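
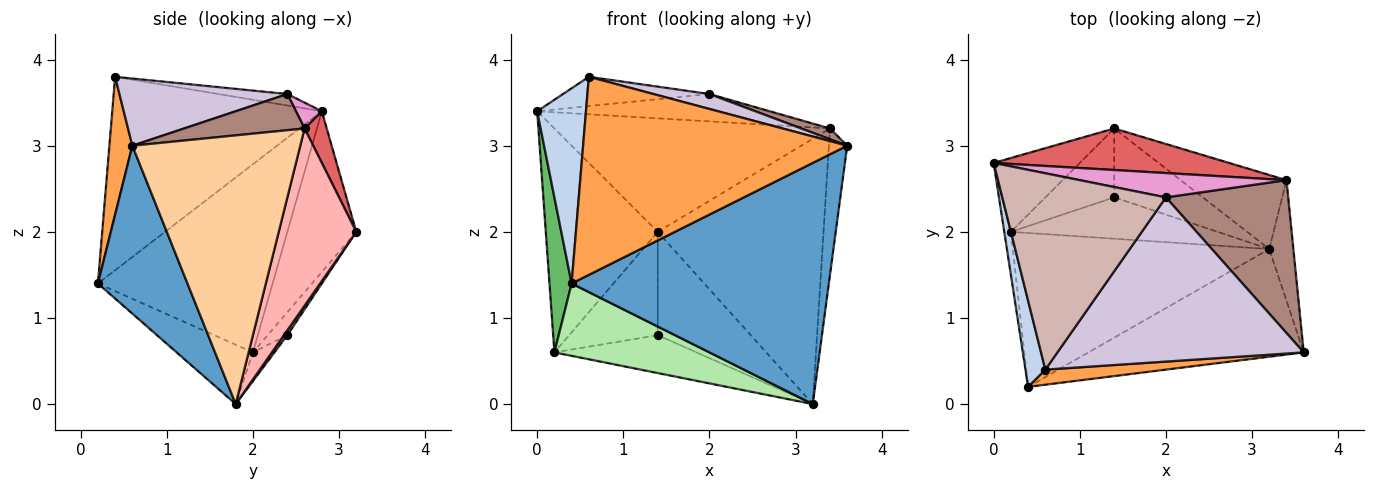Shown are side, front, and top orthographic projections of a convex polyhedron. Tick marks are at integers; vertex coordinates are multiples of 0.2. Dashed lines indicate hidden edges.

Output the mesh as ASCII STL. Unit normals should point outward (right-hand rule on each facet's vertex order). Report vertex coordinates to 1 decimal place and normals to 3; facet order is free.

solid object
 facet normal 0.303 -0.870 -0.388
  outer loop
   vertex 3.2 1.8 0.0
   vertex 3.6 0.6 3.0
   vertex 0.4 0.2 1.4
  endloop
 endfacet
 facet normal -0.969 -0.226 0.100
  outer loop
   vertex 0.6 0.4 3.8
   vertex 0.0 2.8 3.4
   vertex 0.4 0.2 1.4
  endloop
 endfacet
 facet normal 0.086 -0.993 0.076
  outer loop
   vertex 0.6 0.4 3.8
   vertex 0.4 0.2 1.4
   vertex 3.6 0.6 3.0
  endloop
 endfacet
 facet normal 0.990 0.108 -0.089
  outer loop
   vertex 3.4 2.6 3.2
   vertex 3.6 0.6 3.0
   vertex 3.2 1.8 0.0
  endloop
 endfacet
 facet normal -0.991 -0.126 -0.035
  outer loop
   vertex 0.2 2.0 0.6
   vertex 0.4 0.2 1.4
   vertex 0.0 2.8 3.4
  endloop
 endfacet
 facet normal -0.205 -0.416 -0.886
  outer loop
   vertex 0.2 2.0 0.6
   vertex 3.2 1.8 0.0
   vertex 0.4 0.2 1.4
  endloop
 endfacet
 facet normal 0.075 0.936 0.343
  outer loop
   vertex 1.4 3.2 2.0
   vertex 0.0 2.8 3.4
   vertex 3.4 2.6 3.2
  endloop
 endfacet
 facet normal 0.411 0.878 -0.245
  outer loop
   vertex 1.4 3.2 2.0
   vertex 3.4 2.6 3.2
   vertex 3.2 1.8 0.0
  endloop
 endfacet
 facet normal -0.505 0.820 -0.270
  outer loop
   vertex 1.4 3.2 2.0
   vertex 0.2 2.0 0.6
   vertex 0.0 2.8 3.4
  endloop
 endfacet
 facet normal 0.262 -0.087 0.961
  outer loop
   vertex 2.0 2.4 3.6
   vertex 0.6 0.4 3.8
   vertex 3.6 0.6 3.0
  endloop
 endfacet
 facet normal 0.283 -0.067 0.957
  outer loop
   vertex 2.0 2.4 3.6
   vertex 3.6 0.6 3.0
   vertex 3.4 2.6 3.2
  endloop
 endfacet
 facet normal -0.069 0.147 0.987
  outer loop
   vertex 2.0 2.4 3.6
   vertex 0.0 2.8 3.4
   vertex 0.6 0.4 3.8
  endloop
 endfacet
 facet normal 0.083 0.745 0.662
  outer loop
   vertex 2.0 2.4 3.6
   vertex 3.4 2.6 3.2
   vertex 0.0 2.8 3.4
  endloop
 endfacet
 facet normal -0.102 0.672 -0.733
  outer loop
   vertex 1.4 2.4 0.8
   vertex 3.2 1.8 0.0
   vertex 0.2 2.0 0.6
  endloop
 endfacet
 facet normal 0.031 0.832 -0.554
  outer loop
   vertex 1.4 2.4 0.8
   vertex 1.4 3.2 2.0
   vertex 3.2 1.8 0.0
  endloop
 endfacet
 facet normal -0.182 0.818 -0.545
  outer loop
   vertex 1.4 2.4 0.8
   vertex 0.2 2.0 0.6
   vertex 1.4 3.2 2.0
  endloop
 endfacet
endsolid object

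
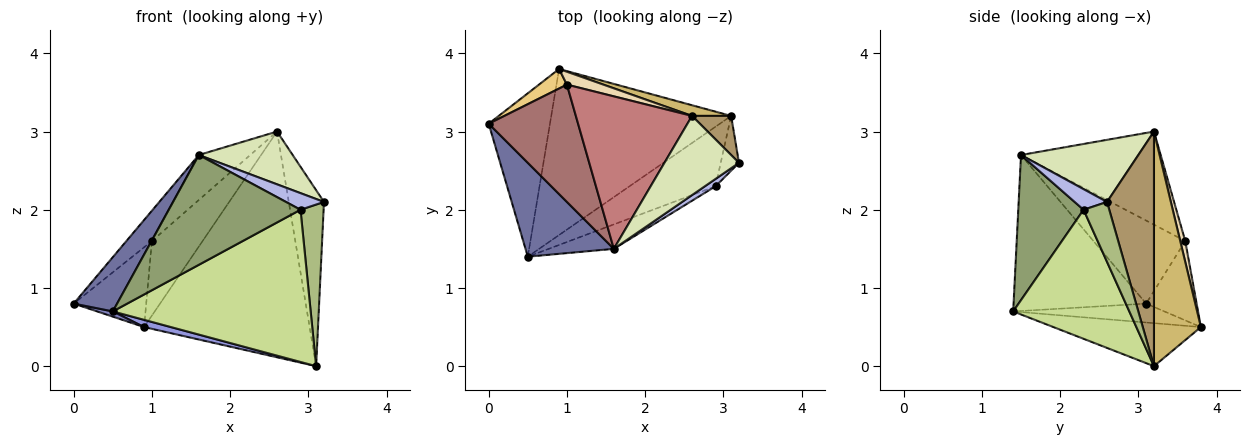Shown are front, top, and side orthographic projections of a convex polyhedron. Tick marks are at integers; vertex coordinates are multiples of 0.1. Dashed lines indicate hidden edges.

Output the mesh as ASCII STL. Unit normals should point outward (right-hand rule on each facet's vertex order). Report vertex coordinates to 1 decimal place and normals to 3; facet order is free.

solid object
 facet normal -0.837 -0.274 0.474
  outer loop
   vertex 1.6 1.5 2.7
   vertex 0.0 3.1 0.8
   vertex 0.5 1.4 0.7
  endloop
 endfacet
 facet normal -0.295 -0.030 -0.955
  outer loop
   vertex 0.9 3.8 0.5
   vertex 0.5 1.4 0.7
   vertex 0.0 3.1 0.8
  endloop
 endfacet
 facet normal -0.232 -0.042 -0.972
  outer loop
   vertex 0.9 3.8 0.5
   vertex 3.1 3.2 0.0
   vertex 0.5 1.4 0.7
  endloop
 endfacet
 facet normal 0.615 -0.721 0.318
  outer loop
   vertex 2.9 2.3 2.0
   vertex 3.2 2.6 2.1
   vertex 1.6 1.5 2.7
  endloop
 endfacet
 facet normal 0.435 -0.879 -0.196
  outer loop
   vertex 2.9 2.3 2.0
   vertex 1.6 1.5 2.7
   vertex 0.5 1.4 0.7
  endloop
 endfacet
 facet normal 0.725 -0.652 -0.221
  outer loop
   vertex 2.9 2.3 2.0
   vertex 3.1 3.2 0.0
   vertex 3.2 2.6 2.1
  endloop
 endfacet
 facet normal 0.480 -0.817 -0.320
  outer loop
   vertex 2.9 2.3 2.0
   vertex 0.5 1.4 0.7
   vertex 3.1 3.2 0.0
  endloop
 endfacet
 facet normal 0.570 -0.456 0.684
  outer loop
   vertex 2.6 3.2 3.0
   vertex 1.6 1.5 2.7
   vertex 3.2 2.6 2.1
  endloop
 endfacet
 facet normal 0.793 0.595 0.132
  outer loop
   vertex 2.6 3.2 3.0
   vertex 3.2 2.6 2.1
   vertex 3.1 3.2 0.0
  endloop
 endfacet
 facet normal 0.272 0.961 0.045
  outer loop
   vertex 2.6 3.2 3.0
   vertex 3.1 3.2 0.0
   vertex 0.9 3.8 0.5
  endloop
 endfacet
 facet normal -0.560 0.805 0.197
  outer loop
   vertex 1.0 3.6 1.6
   vertex 0.9 3.8 0.5
   vertex 0.0 3.1 0.8
  endloop
 endfacet
 facet normal 0.097 0.981 0.170
  outer loop
   vertex 1.0 3.6 1.6
   vertex 2.6 3.2 3.0
   vertex 0.9 3.8 0.5
  endloop
 endfacet
 facet normal -0.669 0.186 0.720
  outer loop
   vertex 1.0 3.6 1.6
   vertex 0.0 3.1 0.8
   vertex 1.6 1.5 2.7
  endloop
 endfacet
 facet normal -0.609 0.224 0.761
  outer loop
   vertex 1.0 3.6 1.6
   vertex 1.6 1.5 2.7
   vertex 2.6 3.2 3.0
  endloop
 endfacet
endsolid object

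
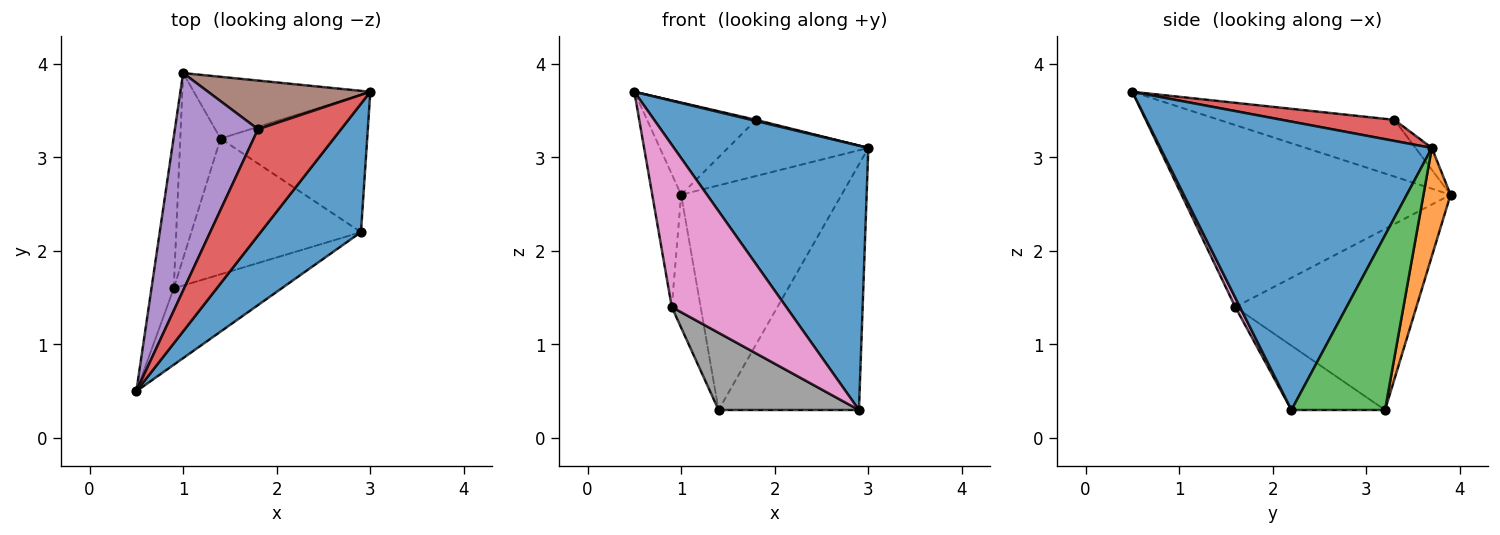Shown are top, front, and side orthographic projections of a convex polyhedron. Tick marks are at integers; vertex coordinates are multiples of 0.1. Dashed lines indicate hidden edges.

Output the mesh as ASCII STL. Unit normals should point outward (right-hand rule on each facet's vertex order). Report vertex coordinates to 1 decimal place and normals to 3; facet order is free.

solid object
 facet normal 0.782 -0.560 0.272
  outer loop
   vertex 2.9 2.2 0.3
   vertex 3.0 3.7 3.1
   vertex 0.5 0.5 3.7
  endloop
 endfacet
 facet normal 0.161 0.952 -0.262
  outer loop
   vertex 1.4 3.2 0.3
   vertex 1.0 3.9 2.6
   vertex 3.0 3.7 3.1
  endloop
 endfacet
 facet normal 0.503 0.754 -0.422
  outer loop
   vertex 1.4 3.2 0.3
   vertex 3.0 3.7 3.1
   vertex 2.9 2.2 0.3
  endloop
 endfacet
 facet normal 0.246 -0.010 0.969
  outer loop
   vertex 1.8 3.3 3.4
   vertex 0.5 0.5 3.7
   vertex 3.0 3.7 3.1
  endloop
 endfacet
 facet normal -0.532 0.330 0.780
  outer loop
   vertex 1.8 3.3 3.4
   vertex 1.0 3.9 2.6
   vertex 0.5 0.5 3.7
  endloop
 endfacet
 facet normal -0.088 0.753 0.652
  outer loop
   vertex 1.8 3.3 3.4
   vertex 3.0 3.7 3.1
   vertex 1.0 3.9 2.6
  endloop
 endfacet
 facet normal 0.037 -0.904 -0.426
  outer loop
   vertex 0.9 1.6 1.4
   vertex 2.9 2.2 0.3
   vertex 0.5 0.5 3.7
  endloop
 endfacet
 facet normal -0.313 -0.470 -0.825
  outer loop
   vertex 0.9 1.6 1.4
   vertex 1.4 3.2 0.3
   vertex 2.9 2.2 0.3
  endloop
 endfacet
 facet normal -0.987 0.106 -0.121
  outer loop
   vertex 0.9 1.6 1.4
   vertex 0.5 0.5 3.7
   vertex 1.0 3.9 2.6
  endloop
 endfacet
 facet normal -0.965 0.154 -0.215
  outer loop
   vertex 0.9 1.6 1.4
   vertex 1.0 3.9 2.6
   vertex 1.4 3.2 0.3
  endloop
 endfacet
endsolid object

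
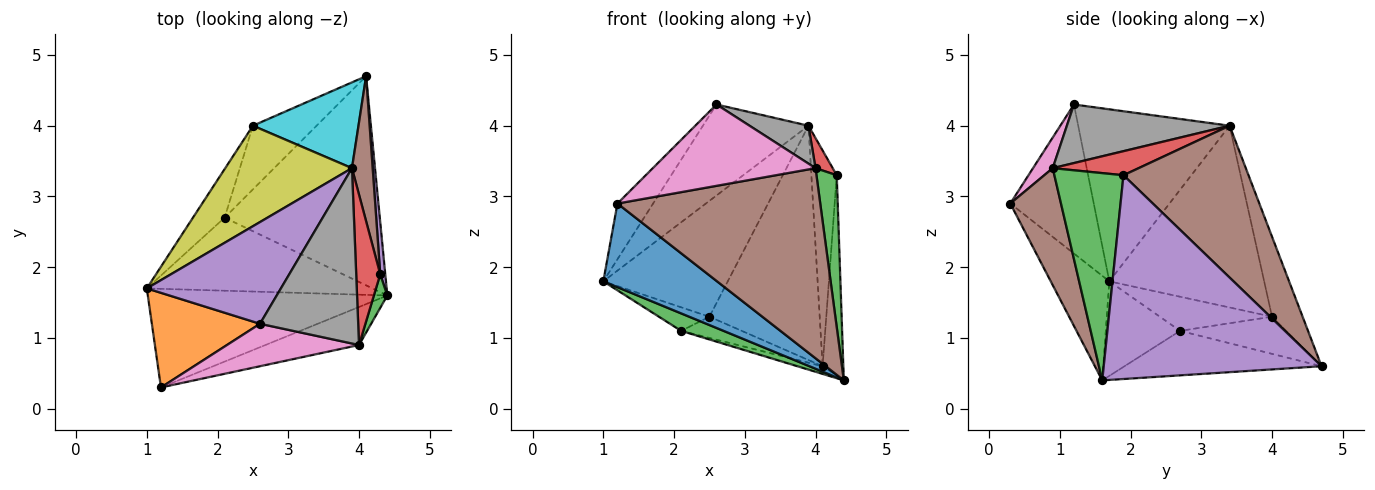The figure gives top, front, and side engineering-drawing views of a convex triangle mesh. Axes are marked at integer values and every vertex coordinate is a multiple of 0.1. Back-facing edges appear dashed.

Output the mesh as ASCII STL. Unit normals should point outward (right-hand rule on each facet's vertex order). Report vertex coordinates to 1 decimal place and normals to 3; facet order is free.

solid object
 facet normal -0.316 -0.614 -0.724
  outer loop
   vertex 1.2 0.3 2.9
   vertex 1.0 1.7 1.8
   vertex 4.4 1.6 0.4
  endloop
 endfacet
 facet normal -0.765 0.327 0.555
  outer loop
   vertex 1.2 0.3 2.9
   vertex 2.6 1.2 4.3
   vertex 1.0 1.7 1.8
  endloop
 endfacet
 facet normal -0.377 -0.216 -0.901
  outer loop
   vertex 2.1 2.7 1.1
   vertex 4.4 1.6 0.4
   vertex 1.0 1.7 1.8
  endloop
 endfacet
 facet normal -0.275 0.035 -0.961
  outer loop
   vertex 2.1 2.7 1.1
   vertex 4.1 4.7 0.6
   vertex 4.4 1.6 0.4
  endloop
 endfacet
 facet normal -0.691 0.482 0.539
  outer loop
   vertex 3.9 3.4 4.0
   vertex 1.0 1.7 1.8
   vertex 2.6 1.2 4.3
  endloop
 endfacet
 facet normal 0.238 -0.952 -0.190
  outer loop
   vertex 4.0 0.9 3.4
   vertex 1.2 0.3 2.9
   vertex 4.4 1.6 0.4
  endloop
 endfacet
 facet normal 0.107 -0.882 0.460
  outer loop
   vertex 4.0 0.9 3.4
   vertex 2.6 1.2 4.3
   vertex 1.2 0.3 2.9
  endloop
 endfacet
 facet normal 0.504 -0.183 0.844
  outer loop
   vertex 4.0 0.9 3.4
   vertex 3.9 3.4 4.0
   vertex 2.6 1.2 4.3
  endloop
 endfacet
 facet normal -0.685 0.550 0.477
  outer loop
   vertex 2.5 4.0 1.3
   vertex 1.0 1.7 1.8
   vertex 3.9 3.4 4.0
  endloop
 endfacet
 facet normal -0.252 0.909 0.333
  outer loop
   vertex 2.5 4.0 1.3
   vertex 3.9 3.4 4.0
   vertex 4.1 4.7 0.6
  endloop
 endfacet
 facet normal -0.696 0.314 -0.646
  outer loop
   vertex 2.5 4.0 1.3
   vertex 2.1 2.7 1.1
   vertex 1.0 1.7 1.8
  endloop
 endfacet
 facet normal -0.484 0.277 -0.830
  outer loop
   vertex 2.5 4.0 1.3
   vertex 4.1 4.7 0.6
   vertex 2.1 2.7 1.1
  endloop
 endfacet
 facet normal 0.958 -0.281 0.062
  outer loop
   vertex 4.3 1.9 3.3
   vertex 4.0 0.9 3.4
   vertex 4.4 1.6 0.4
  endloop
 endfacet
 facet normal 0.700 -0.140 0.700
  outer loop
   vertex 4.3 1.9 3.3
   vertex 3.9 3.4 4.0
   vertex 4.0 0.9 3.4
  endloop
 endfacet
 facet normal 0.995 0.095 0.025
  outer loop
   vertex 4.3 1.9 3.3
   vertex 4.4 1.6 0.4
   vertex 4.1 4.7 0.6
  endloop
 endfacet
 facet normal 0.971 0.197 0.133
  outer loop
   vertex 4.3 1.9 3.3
   vertex 4.1 4.7 0.6
   vertex 3.9 3.4 4.0
  endloop
 endfacet
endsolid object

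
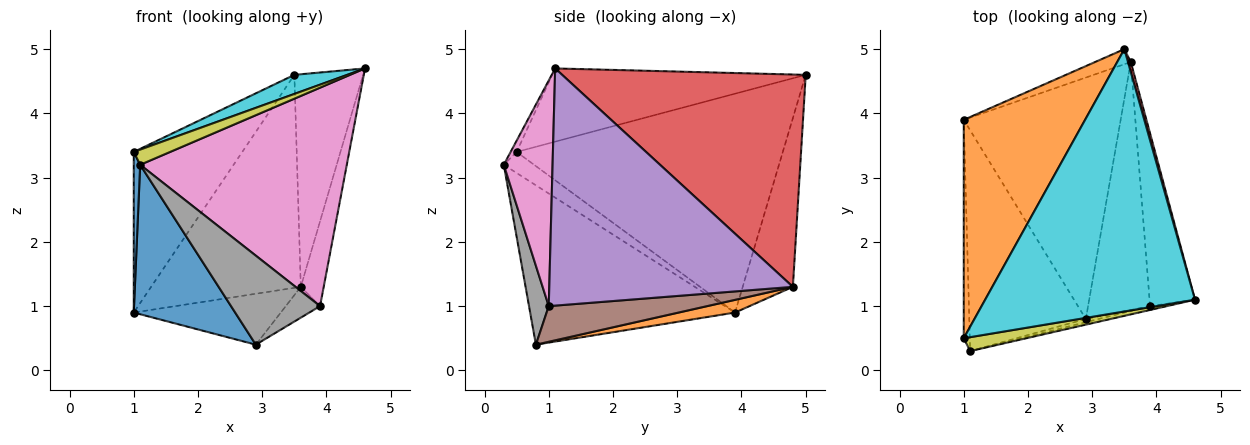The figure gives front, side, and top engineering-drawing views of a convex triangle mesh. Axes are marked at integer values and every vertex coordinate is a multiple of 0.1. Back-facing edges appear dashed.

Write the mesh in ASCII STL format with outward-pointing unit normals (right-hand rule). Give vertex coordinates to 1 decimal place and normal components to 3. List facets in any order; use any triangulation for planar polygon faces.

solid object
 facet normal -0.750 -0.371 -0.548
  outer loop
   vertex 2.9 0.8 0.4
   vertex 1.1 0.3 3.2
   vertex 1.0 3.9 0.9
  endloop
 endfacet
 facet normal 0.079 0.206 -0.975
  outer loop
   vertex 3.6 4.8 1.3
   vertex 2.9 0.8 0.4
   vertex 1.0 3.9 0.9
  endloop
 endfacet
 facet normal -0.317 0.946 -0.067
  outer loop
   vertex 3.5 5.0 4.6
   vertex 3.6 4.8 1.3
   vertex 1.0 3.9 0.9
  endloop
 endfacet
 facet normal 0.962 0.272 0.013
  outer loop
   vertex 3.5 5.0 4.6
   vertex 4.6 1.1 4.7
   vertex 3.6 4.8 1.3
  endloop
 endfacet
 facet normal 0.978 0.092 -0.188
  outer loop
   vertex 3.9 1.0 1.0
   vertex 3.6 4.8 1.3
   vertex 4.6 1.1 4.7
  endloop
 endfacet
 facet normal 0.496 0.107 -0.862
  outer loop
   vertex 3.9 1.0 1.0
   vertex 2.9 0.8 0.4
   vertex 3.6 4.8 1.3
  endloop
 endfacet
 facet normal 0.230 -0.973 -0.017
  outer loop
   vertex 3.9 1.0 1.0
   vertex 4.6 1.1 4.7
   vertex 1.1 0.3 3.2
  endloop
 endfacet
 facet normal 0.216 -0.976 -0.035
  outer loop
   vertex 3.9 1.0 1.0
   vertex 1.1 0.3 3.2
   vertex 2.9 0.8 0.4
  endloop
 endfacet
 facet normal -0.120 -0.731 0.671
  outer loop
   vertex 1.0 0.5 3.4
   vertex 1.1 0.3 3.2
   vertex 4.6 1.1 4.7
  endloop
 endfacet
 facet normal -0.329 -0.069 0.942
  outer loop
   vertex 1.0 0.5 3.4
   vertex 4.6 1.1 4.7
   vertex 3.5 5.0 4.6
  endloop
 endfacet
 facet normal -0.942 -0.199 -0.271
  outer loop
   vertex 1.0 0.5 3.4
   vertex 1.0 3.9 0.9
   vertex 1.1 0.3 3.2
  endloop
 endfacet
 facet normal -0.824 0.336 0.457
  outer loop
   vertex 1.0 0.5 3.4
   vertex 3.5 5.0 4.6
   vertex 1.0 3.9 0.9
  endloop
 endfacet
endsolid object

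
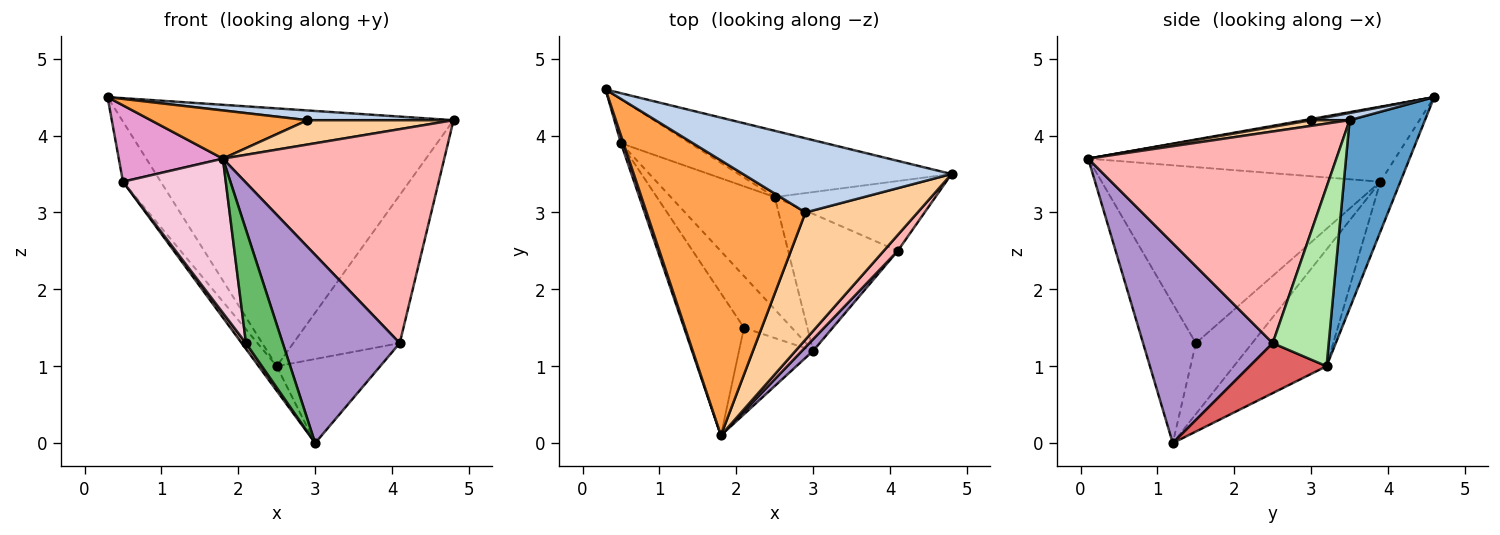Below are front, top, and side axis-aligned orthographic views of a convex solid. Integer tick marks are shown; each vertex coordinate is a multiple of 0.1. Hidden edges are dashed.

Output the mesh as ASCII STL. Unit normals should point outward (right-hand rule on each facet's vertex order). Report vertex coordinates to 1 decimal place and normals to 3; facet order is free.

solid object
 facet normal 0.215 0.946 -0.243
  outer loop
   vertex 2.5 3.2 1.0
   vertex 0.3 4.6 4.5
   vertex 4.8 3.5 4.2
  endloop
 endfacet
 facet normal 0.034 -0.130 0.991
  outer loop
   vertex 2.9 3.0 4.2
   vertex 4.8 3.5 4.2
   vertex 0.3 4.6 4.5
  endloop
 endfacet
 facet normal 0.007 -0.173 0.985
  outer loop
   vertex 2.9 3.0 4.2
   vertex 0.3 4.6 4.5
   vertex 1.8 0.1 3.7
  endloop
 endfacet
 facet normal 0.049 -0.188 0.981
  outer loop
   vertex 2.9 3.0 4.2
   vertex 1.8 0.1 3.7
   vertex 4.8 3.5 4.2
  endloop
 endfacet
 facet normal -0.752 -0.524 -0.400
  outer loop
   vertex 2.1 1.5 1.3
   vertex 3.0 1.2 0.0
   vertex 1.8 0.1 3.7
  endloop
 endfacet
 facet normal 0.430 0.817 -0.385
  outer loop
   vertex 4.1 2.5 1.3
   vertex 2.5 3.2 1.0
   vertex 4.8 3.5 4.2
  endloop
 endfacet
 facet normal 0.362 0.488 -0.794
  outer loop
   vertex 4.1 2.5 1.3
   vertex 3.0 1.2 0.0
   vertex 2.5 3.2 1.0
  endloop
 endfacet
 facet normal 0.745 -0.665 0.049
  outer loop
   vertex 4.1 2.5 1.3
   vertex 4.8 3.5 4.2
   vertex 1.8 0.1 3.7
  endloop
 endfacet
 facet normal 0.742 -0.669 0.042
  outer loop
   vertex 4.1 2.5 1.3
   vertex 1.8 0.1 3.7
   vertex 3.0 1.2 0.0
  endloop
 endfacet
 facet normal -0.739 0.144 -0.658
  outer loop
   vertex 0.5 3.9 3.4
   vertex 2.5 3.2 1.0
   vertex 3.0 1.2 0.0
  endloop
 endfacet
 facet normal -0.827 -0.063 -0.558
  outer loop
   vertex 0.5 3.9 3.4
   vertex 3.0 1.2 0.0
   vertex 2.1 1.5 1.3
  endloop
 endfacet
 facet normal -0.393 0.742 -0.544
  outer loop
   vertex 0.5 3.9 3.4
   vertex 0.3 4.6 4.5
   vertex 2.5 3.2 1.0
  endloop
 endfacet
 facet normal -0.946 -0.321 0.032
  outer loop
   vertex 0.5 3.9 3.4
   vertex 1.8 0.1 3.7
   vertex 0.3 4.6 4.5
  endloop
 endfacet
 facet normal -0.894 -0.330 -0.304
  outer loop
   vertex 0.5 3.9 3.4
   vertex 2.1 1.5 1.3
   vertex 1.8 0.1 3.7
  endloop
 endfacet
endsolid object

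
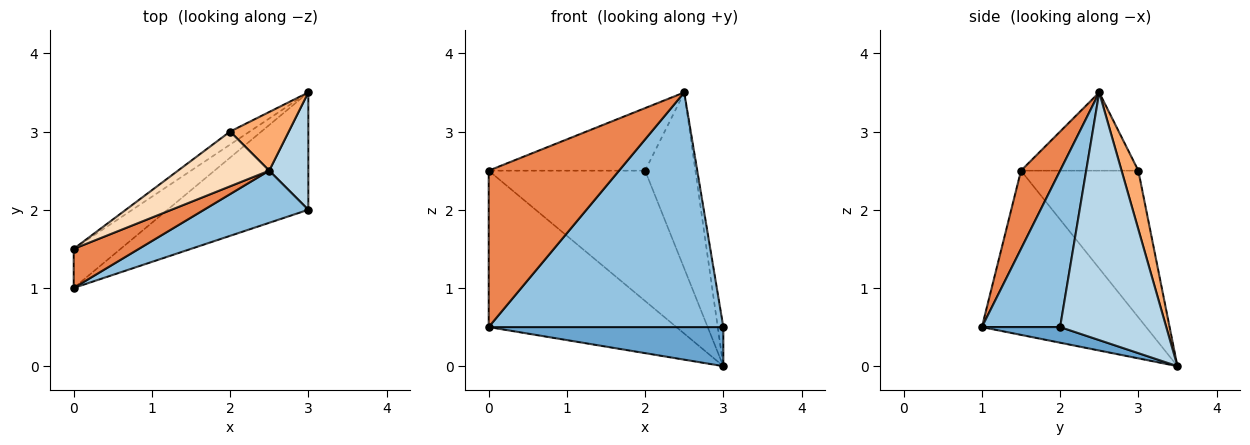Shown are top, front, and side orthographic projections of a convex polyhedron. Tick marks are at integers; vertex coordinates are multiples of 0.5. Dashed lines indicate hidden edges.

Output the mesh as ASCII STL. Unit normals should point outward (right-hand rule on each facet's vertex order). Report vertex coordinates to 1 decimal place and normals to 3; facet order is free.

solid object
 facet normal 0.105 -0.314 -0.943
  outer loop
   vertex 3.0 2.0 0.5
   vertex 0.0 1.0 0.5
   vertex 3.0 3.5 0.0
  endloop
 endfacet
 facet normal 0.309 -0.928 0.206
  outer loop
   vertex 3.0 2.0 0.5
   vertex 2.5 2.5 3.5
   vertex 0.0 1.0 0.5
  endloop
 endfacet
 facet normal 0.986 0.052 0.156
  outer loop
   vertex 3.0 2.0 0.5
   vertex 3.0 3.5 0.0
   vertex 2.5 2.5 3.5
  endloop
 endfacet
 facet normal -0.647 0.740 -0.185
  outer loop
   vertex 0.0 1.5 2.5
   vertex 3.0 3.5 0.0
   vertex 0.0 1.0 0.5
  endloop
 endfacet
 facet normal 0.279 -0.931 0.233
  outer loop
   vertex 0.0 1.5 2.5
   vertex 0.0 1.0 0.5
   vertex 2.5 2.5 3.5
  endloop
 endfacet
 facet normal 0.302 0.905 0.302
  outer loop
   vertex 2.0 3.0 2.5
   vertex 2.5 2.5 3.5
   vertex 3.0 3.5 0.0
  endloop
 endfacet
 facet normal -0.598 0.797 -0.080
  outer loop
   vertex 2.0 3.0 2.5
   vertex 3.0 3.5 0.0
   vertex 0.0 1.5 2.5
  endloop
 endfacet
 facet normal -0.492 0.655 0.573
  outer loop
   vertex 2.0 3.0 2.5
   vertex 0.0 1.5 2.5
   vertex 2.5 2.5 3.5
  endloop
 endfacet
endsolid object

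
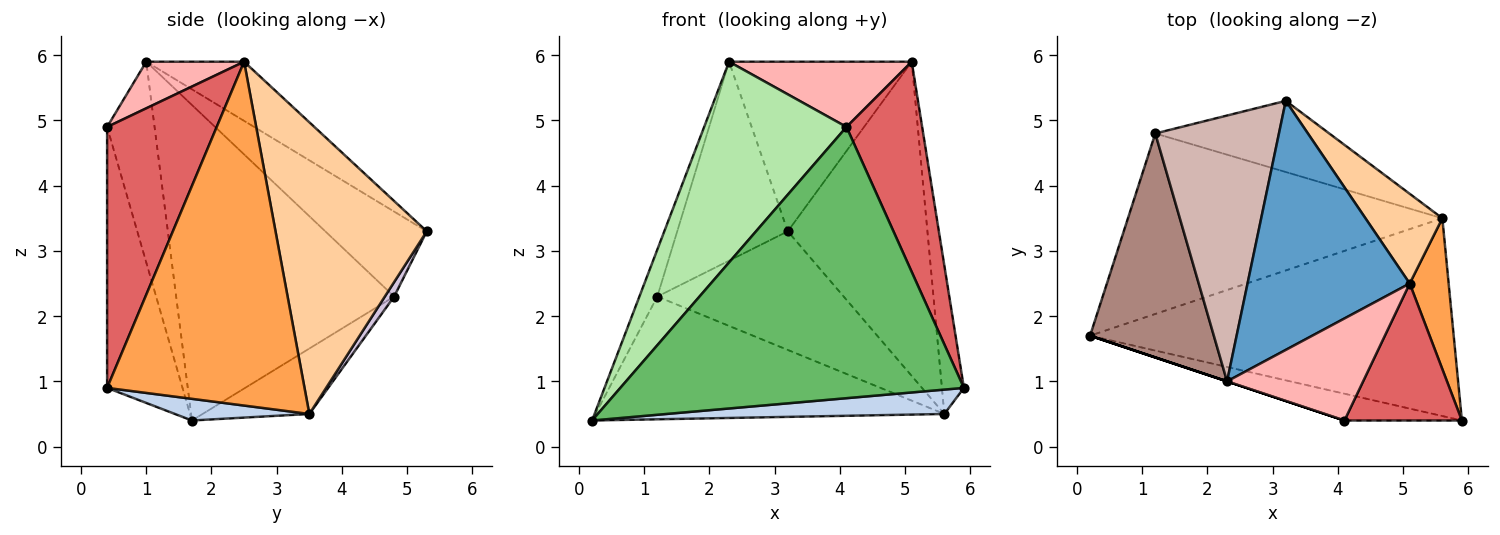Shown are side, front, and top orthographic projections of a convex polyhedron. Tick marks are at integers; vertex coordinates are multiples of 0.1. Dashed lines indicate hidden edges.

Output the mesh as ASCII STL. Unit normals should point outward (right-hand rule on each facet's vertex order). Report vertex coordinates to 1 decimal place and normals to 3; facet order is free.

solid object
 facet normal -0.289 0.539 0.791
  outer loop
   vertex 5.1 2.5 5.9
   vertex 3.2 5.3 3.3
   vertex 2.3 1.0 5.9
  endloop
 endfacet
 facet normal 0.059 -0.122 -0.991
  outer loop
   vertex 5.6 3.5 0.5
   vertex 5.9 0.4 0.9
   vertex 0.2 1.7 0.4
  endloop
 endfacet
 facet normal 0.988 0.110 0.112
  outer loop
   vertex 5.6 3.5 0.5
   vertex 5.1 2.5 5.9
   vertex 5.9 0.4 0.9
  endloop
 endfacet
 facet normal 0.721 0.666 0.190
  outer loop
   vertex 5.6 3.5 0.5
   vertex 3.2 5.3 3.3
   vertex 5.1 2.5 5.9
  endloop
 endfacet
 facet normal -0.213 -0.972 -0.096
  outer loop
   vertex 4.1 0.4 4.9
   vertex 0.2 1.7 0.4
   vertex 5.9 0.4 0.9
  endloop
 endfacet
 facet normal -0.316 -0.949 0.000
  outer loop
   vertex 4.1 0.4 4.9
   vertex 2.3 1.0 5.9
   vertex 0.2 1.7 0.4
  endloop
 endfacet
 facet normal 0.772 -0.533 0.347
  outer loop
   vertex 4.1 0.4 4.9
   vertex 5.9 0.4 0.9
   vertex 5.1 2.5 5.9
  endloop
 endfacet
 facet normal 0.277 -0.518 0.810
  outer loop
   vertex 4.1 0.4 4.9
   vertex 5.1 2.5 5.9
   vertex 2.3 1.0 5.9
  endloop
 endfacet
 facet normal -0.170 0.554 -0.815
  outer loop
   vertex 1.2 4.8 2.3
   vertex 5.6 3.5 0.5
   vertex 0.2 1.7 0.4
  endloop
 endfacet
 facet normal 0.043 0.857 -0.514
  outer loop
   vertex 1.2 4.8 2.3
   vertex 3.2 5.3 3.3
   vertex 5.6 3.5 0.5
  endloop
 endfacet
 facet normal -0.928 0.076 0.364
  outer loop
   vertex 1.2 4.8 2.3
   vertex 0.2 1.7 0.4
   vertex 2.3 1.0 5.9
  endloop
 endfacet
 facet normal -0.482 0.525 0.701
  outer loop
   vertex 1.2 4.8 2.3
   vertex 2.3 1.0 5.9
   vertex 3.2 5.3 3.3
  endloop
 endfacet
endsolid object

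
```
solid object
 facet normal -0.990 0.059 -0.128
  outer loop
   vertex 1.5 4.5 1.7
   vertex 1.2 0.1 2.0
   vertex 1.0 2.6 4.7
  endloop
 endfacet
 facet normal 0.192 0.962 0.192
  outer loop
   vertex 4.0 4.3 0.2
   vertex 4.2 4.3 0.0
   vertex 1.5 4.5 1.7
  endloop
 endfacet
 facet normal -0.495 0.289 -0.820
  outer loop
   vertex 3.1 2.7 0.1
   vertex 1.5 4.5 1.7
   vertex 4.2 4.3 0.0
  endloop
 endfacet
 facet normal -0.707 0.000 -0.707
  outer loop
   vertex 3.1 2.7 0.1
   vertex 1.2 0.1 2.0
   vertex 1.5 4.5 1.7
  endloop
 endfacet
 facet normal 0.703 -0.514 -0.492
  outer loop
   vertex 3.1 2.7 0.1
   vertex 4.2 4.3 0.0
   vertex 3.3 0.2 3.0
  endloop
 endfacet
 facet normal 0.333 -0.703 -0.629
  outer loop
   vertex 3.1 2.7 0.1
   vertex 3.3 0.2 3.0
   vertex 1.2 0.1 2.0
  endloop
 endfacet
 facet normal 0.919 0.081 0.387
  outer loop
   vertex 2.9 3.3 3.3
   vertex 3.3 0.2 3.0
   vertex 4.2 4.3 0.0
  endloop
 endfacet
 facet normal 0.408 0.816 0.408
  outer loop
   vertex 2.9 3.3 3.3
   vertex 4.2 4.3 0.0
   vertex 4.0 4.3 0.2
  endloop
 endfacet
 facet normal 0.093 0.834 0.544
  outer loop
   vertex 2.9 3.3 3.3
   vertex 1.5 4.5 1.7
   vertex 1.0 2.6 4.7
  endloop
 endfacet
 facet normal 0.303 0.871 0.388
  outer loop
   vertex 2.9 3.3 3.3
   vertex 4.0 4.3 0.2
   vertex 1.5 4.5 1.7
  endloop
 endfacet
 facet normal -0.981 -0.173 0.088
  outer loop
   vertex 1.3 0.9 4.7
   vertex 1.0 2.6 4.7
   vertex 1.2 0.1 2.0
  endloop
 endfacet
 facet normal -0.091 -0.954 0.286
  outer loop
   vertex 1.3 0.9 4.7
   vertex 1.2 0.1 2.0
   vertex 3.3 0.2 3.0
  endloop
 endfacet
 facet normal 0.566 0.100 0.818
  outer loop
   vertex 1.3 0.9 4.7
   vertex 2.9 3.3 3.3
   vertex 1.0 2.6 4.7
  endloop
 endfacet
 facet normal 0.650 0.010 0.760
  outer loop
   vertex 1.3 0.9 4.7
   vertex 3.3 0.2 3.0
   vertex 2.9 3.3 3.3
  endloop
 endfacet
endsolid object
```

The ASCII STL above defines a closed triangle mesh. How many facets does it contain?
14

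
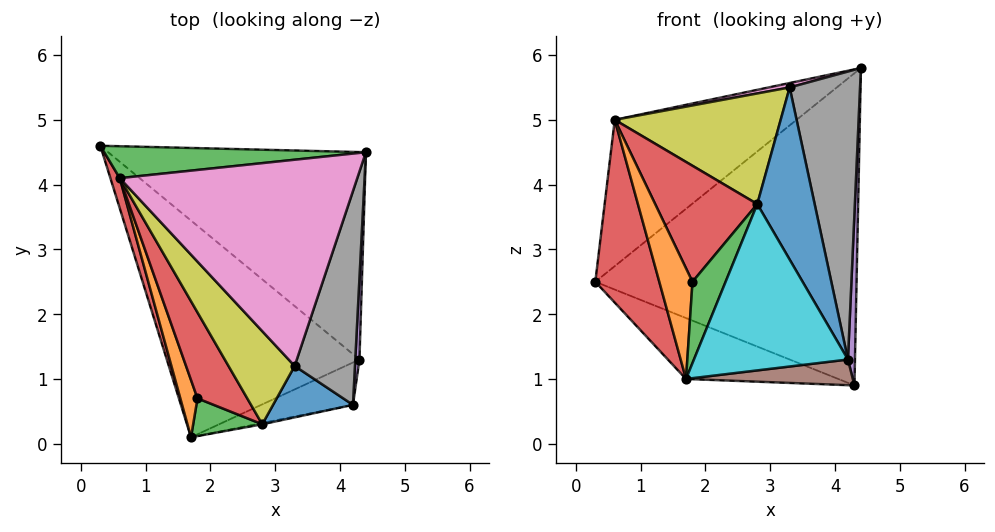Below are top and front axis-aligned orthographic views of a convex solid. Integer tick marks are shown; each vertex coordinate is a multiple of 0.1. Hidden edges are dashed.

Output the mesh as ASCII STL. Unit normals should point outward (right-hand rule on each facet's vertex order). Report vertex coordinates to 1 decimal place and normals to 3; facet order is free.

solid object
 facet normal 0.422 0.755 -0.502
  outer loop
   vertex 4.3 1.3 0.9
   vertex 0.3 4.6 2.5
   vertex 4.4 4.5 5.8
  endloop
 endfacet
 facet normal -0.160 0.267 -0.950
  outer loop
   vertex 4.3 1.3 0.9
   vertex 1.7 0.1 1.0
   vertex 0.3 4.6 2.5
  endloop
 endfacet
 facet normal -0.146 0.967 0.211
  outer loop
   vertex 0.6 4.1 5.0
   vertex 4.4 4.5 5.8
   vertex 0.3 4.6 2.5
  endloop
 endfacet
 facet normal -0.949 -0.312 0.051
  outer loop
   vertex 0.6 4.1 5.0
   vertex 0.3 4.6 2.5
   vertex 1.7 0.1 1.0
  endloop
 endfacet
 facet normal 0.992 -0.112 0.053
  outer loop
   vertex 4.2 0.6 1.3
   vertex 4.3 1.3 0.9
   vertex 4.4 4.5 5.8
  endloop
 endfacet
 facet normal 0.202 -0.508 -0.838
  outer loop
   vertex 4.2 0.6 1.3
   vertex 1.7 0.1 1.0
   vertex 4.3 1.3 0.9
  endloop
 endfacet
 facet normal -0.204 -0.021 0.979
  outer loop
   vertex 3.3 1.2 5.5
   vertex 4.4 4.5 5.8
   vertex 0.6 4.1 5.0
  endloop
 endfacet
 facet normal 0.914 -0.327 0.242
  outer loop
   vertex 3.3 1.2 5.5
   vertex 4.2 0.6 1.3
   vertex 4.4 4.5 5.8
  endloop
 endfacet
 facet normal -0.685 -0.557 0.469
  outer loop
   vertex 2.8 0.3 3.7
   vertex 3.3 1.2 5.5
   vertex 0.6 4.1 5.0
  endloop
 endfacet
 facet normal 0.197 -0.980 -0.008
  outer loop
   vertex 2.8 0.3 3.7
   vertex 1.7 0.1 1.0
   vertex 4.2 0.6 1.3
  endloop
 endfacet
 facet normal 0.571 -0.787 0.235
  outer loop
   vertex 2.8 0.3 3.7
   vertex 4.2 0.6 1.3
   vertex 3.3 1.2 5.5
  endloop
 endfacet
 facet normal -0.842 -0.479 0.248
  outer loop
   vertex 1.8 0.7 2.5
   vertex 0.6 4.1 5.0
   vertex 1.7 0.1 1.0
  endloop
 endfacet
 facet normal -0.655 -0.685 0.318
  outer loop
   vertex 1.8 0.7 2.5
   vertex 1.7 0.1 1.0
   vertex 2.8 0.3 3.7
  endloop
 endfacet
 facet normal -0.719 -0.558 0.414
  outer loop
   vertex 1.8 0.7 2.5
   vertex 2.8 0.3 3.7
   vertex 0.6 4.1 5.0
  endloop
 endfacet
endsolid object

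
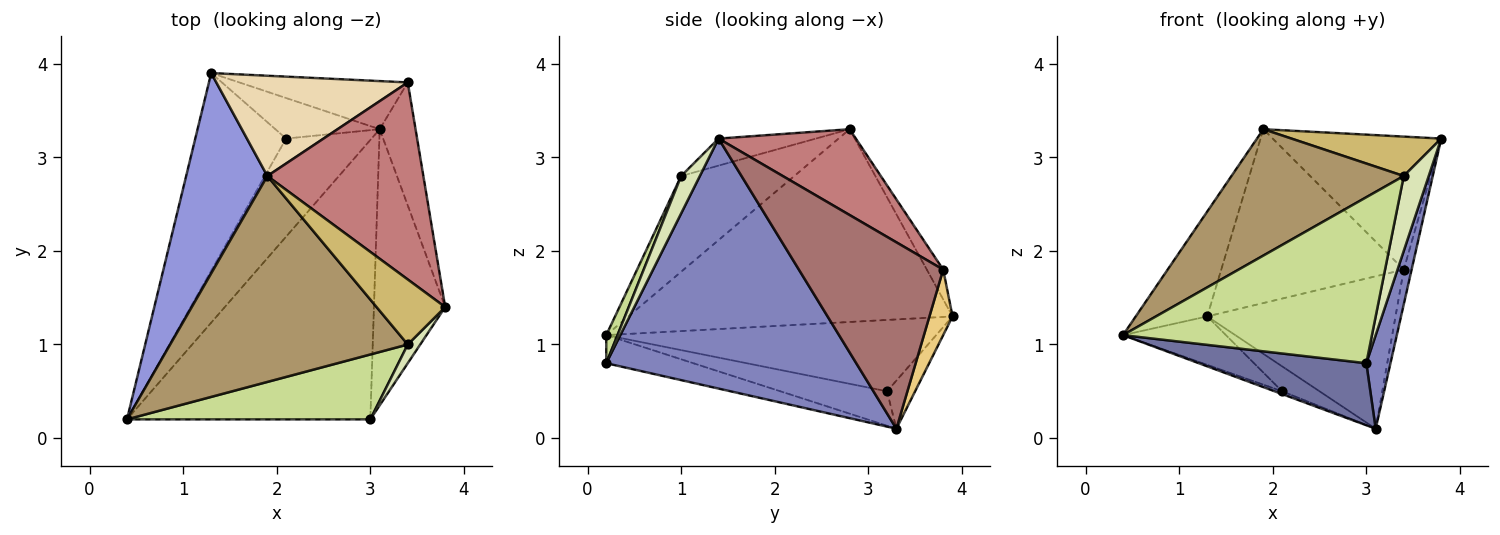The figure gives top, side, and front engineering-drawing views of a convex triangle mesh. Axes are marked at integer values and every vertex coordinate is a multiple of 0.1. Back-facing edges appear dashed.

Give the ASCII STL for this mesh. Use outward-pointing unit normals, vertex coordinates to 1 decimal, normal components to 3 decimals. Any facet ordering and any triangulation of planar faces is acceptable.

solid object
 facet normal -0.112 -0.215 -0.970
  outer loop
   vertex 3.0 0.2 0.8
   vertex 0.4 0.2 1.1
   vertex 3.1 3.3 0.1
  endloop
 endfacet
 facet normal 0.958 -0.093 -0.273
  outer loop
   vertex 3.0 0.2 0.8
   vertex 3.1 3.3 0.1
   vertex 3.8 1.4 3.2
  endloop
 endfacet
 facet normal -0.903 0.199 0.380
  outer loop
   vertex 1.9 2.8 3.3
   vertex 1.3 3.9 1.3
   vertex 0.4 0.2 1.1
  endloop
 endfacet
 facet normal -0.607 0.189 -0.772
  outer loop
   vertex 2.1 3.2 0.5
   vertex 0.4 0.2 1.1
   vertex 1.3 3.9 1.3
  endloop
 endfacet
 facet normal -0.374 0.026 -0.927
  outer loop
   vertex 2.1 3.2 0.5
   vertex 3.1 3.3 0.1
   vertex 0.4 0.2 1.1
  endloop
 endfacet
 facet normal -0.366 0.488 -0.793
  outer loop
   vertex 2.1 3.2 0.5
   vertex 1.3 3.9 1.3
   vertex 3.1 3.3 0.1
  endloop
 endfacet
 facet normal 0.042 -0.931 0.364
  outer loop
   vertex 3.4 1.0 2.8
   vertex 0.4 0.2 1.1
   vertex 3.0 0.2 0.8
  endloop
 endfacet
 facet normal 0.588 -0.784 0.196
  outer loop
   vertex 3.4 1.0 2.8
   vertex 3.0 0.2 0.8
   vertex 3.8 1.4 3.2
  endloop
 endfacet
 facet normal -0.325 -0.495 0.806
  outer loop
   vertex 3.4 1.0 2.8
   vertex 1.9 2.8 3.3
   vertex 0.4 0.2 1.1
  endloop
 endfacet
 facet normal -0.319 -0.491 0.810
  outer loop
   vertex 3.4 1.0 2.8
   vertex 3.8 1.4 3.2
   vertex 1.9 2.8 3.3
  endloop
 endfacet
 facet normal 0.116 0.947 -0.299
  outer loop
   vertex 3.4 3.8 1.8
   vertex 3.1 3.3 0.1
   vertex 1.3 3.9 1.3
  endloop
 endfacet
 facet normal -0.078 0.864 0.498
  outer loop
   vertex 3.4 3.8 1.8
   vertex 1.3 3.9 1.3
   vertex 1.9 2.8 3.3
  endloop
 endfacet
 facet normal 0.981 0.053 -0.189
  outer loop
   vertex 3.4 3.8 1.8
   vertex 3.8 1.4 3.2
   vertex 3.1 3.3 0.1
  endloop
 endfacet
 facet normal 0.415 0.509 0.754
  outer loop
   vertex 3.4 3.8 1.8
   vertex 1.9 2.8 3.3
   vertex 3.8 1.4 3.2
  endloop
 endfacet
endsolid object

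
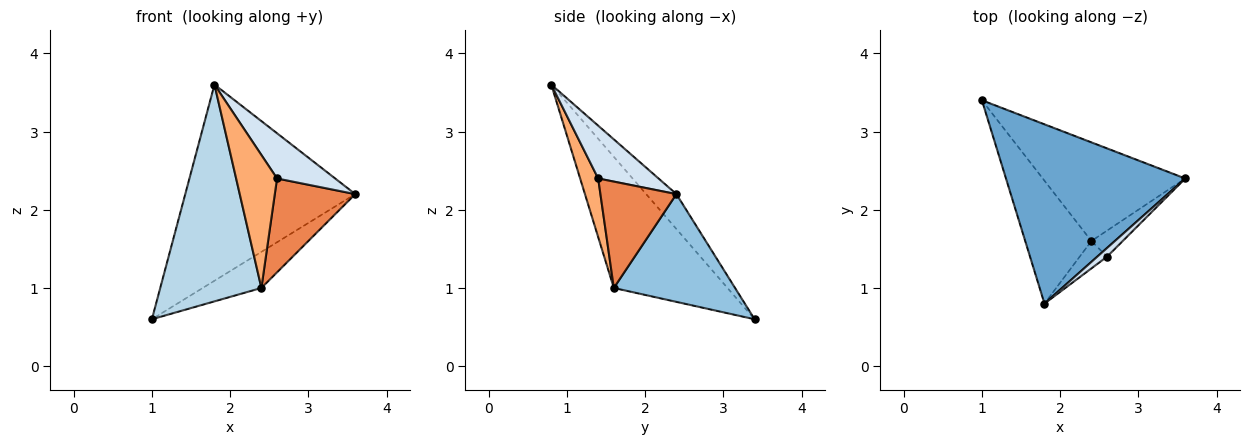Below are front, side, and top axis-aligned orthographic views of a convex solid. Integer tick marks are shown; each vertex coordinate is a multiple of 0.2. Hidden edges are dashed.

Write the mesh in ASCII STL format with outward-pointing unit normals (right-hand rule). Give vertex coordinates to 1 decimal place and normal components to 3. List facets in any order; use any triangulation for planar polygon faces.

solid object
 facet normal -0.130 0.732 0.669
  outer loop
   vertex 1.8 0.8 3.6
   vertex 3.6 2.4 2.2
   vertex 1.0 3.4 0.6
  endloop
 endfacet
 facet normal 0.579 0.280 -0.766
  outer loop
   vertex 2.4 1.6 1.0
   vertex 1.0 3.4 0.6
   vertex 3.6 2.4 2.2
  endloop
 endfacet
 facet normal -0.699 -0.622 -0.353
  outer loop
   vertex 2.4 1.6 1.0
   vertex 1.8 0.8 3.6
   vertex 1.0 3.4 0.6
  endloop
 endfacet
 facet normal 0.714 -0.688 0.132
  outer loop
   vertex 2.6 1.4 2.4
   vertex 3.6 2.4 2.2
   vertex 1.8 0.8 3.6
  endloop
 endfacet
 facet normal 0.673 -0.713 -0.198
  outer loop
   vertex 2.6 1.4 2.4
   vertex 2.4 1.6 1.0
   vertex 3.6 2.4 2.2
  endloop
 endfacet
 facet normal 0.397 -0.899 -0.185
  outer loop
   vertex 2.6 1.4 2.4
   vertex 1.8 0.8 3.6
   vertex 2.4 1.6 1.0
  endloop
 endfacet
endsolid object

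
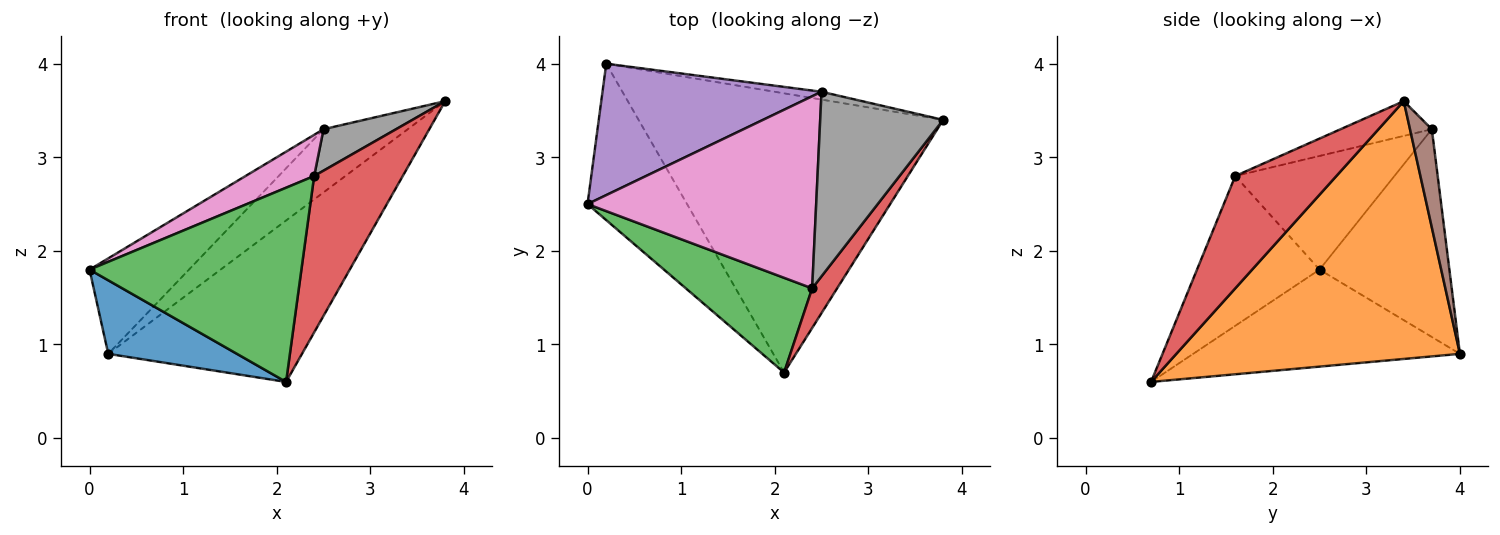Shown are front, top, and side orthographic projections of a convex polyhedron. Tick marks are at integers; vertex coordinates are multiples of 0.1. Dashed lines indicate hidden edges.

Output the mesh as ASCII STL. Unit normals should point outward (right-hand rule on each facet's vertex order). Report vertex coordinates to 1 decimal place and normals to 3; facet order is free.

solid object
 facet normal -0.661 -0.319 -0.679
  outer loop
   vertex 0.2 4.0 0.9
   vertex 2.1 0.7 0.6
   vertex 0.0 2.5 1.8
  endloop
 endfacet
 facet normal 0.591 0.404 -0.698
  outer loop
   vertex 0.2 4.0 0.9
   vertex 3.8 3.4 3.6
   vertex 2.1 0.7 0.6
  endloop
 endfacet
 facet normal -0.461 -0.797 0.389
  outer loop
   vertex 2.4 1.6 2.8
   vertex 0.0 2.5 1.8
   vertex 2.1 0.7 0.6
  endloop
 endfacet
 facet normal 0.742 -0.650 0.165
  outer loop
   vertex 2.4 1.6 2.8
   vertex 2.1 0.7 0.6
   vertex 3.8 3.4 3.6
  endloop
 endfacet
 facet normal -0.609 0.466 0.642
  outer loop
   vertex 2.5 3.7 3.3
   vertex 0.2 4.0 0.9
   vertex 0.0 2.5 1.8
  endloop
 endfacet
 facet normal 0.249 0.961 -0.119
  outer loop
   vertex 2.5 3.7 3.3
   vertex 3.8 3.4 3.6
   vertex 0.2 4.0 0.9
  endloop
 endfacet
 facet normal -0.437 -0.189 0.879
  outer loop
   vertex 2.5 3.7 3.3
   vertex 0.0 2.5 1.8
   vertex 2.4 1.6 2.8
  endloop
 endfacet
 facet normal -0.266 -0.211 0.941
  outer loop
   vertex 2.5 3.7 3.3
   vertex 2.4 1.6 2.8
   vertex 3.8 3.4 3.6
  endloop
 endfacet
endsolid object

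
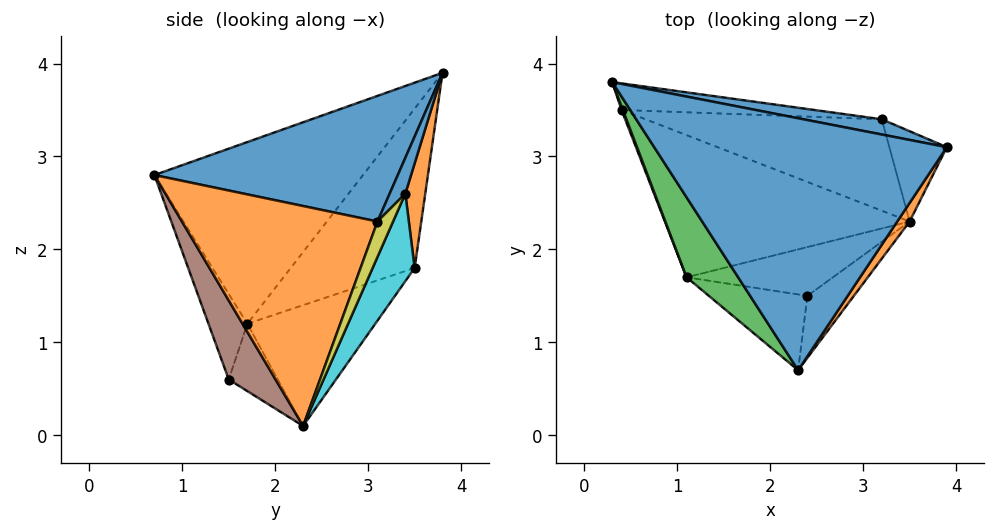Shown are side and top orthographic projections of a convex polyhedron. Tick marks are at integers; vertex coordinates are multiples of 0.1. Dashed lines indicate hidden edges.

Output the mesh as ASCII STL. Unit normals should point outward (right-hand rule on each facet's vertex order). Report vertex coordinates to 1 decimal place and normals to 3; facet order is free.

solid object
 facet normal 0.393 -0.071 0.917
  outer loop
   vertex 2.3 0.7 2.8
   vertex 3.9 3.1 2.3
   vertex 0.3 3.8 3.9
  endloop
 endfacet
 facet normal 0.836 -0.547 0.047
  outer loop
   vertex 3.5 2.3 0.1
   vertex 3.9 3.1 2.3
   vertex 2.3 0.7 2.8
  endloop
 endfacet
 facet normal -0.782 -0.583 0.222
  outer loop
   vertex 1.1 1.7 1.2
   vertex 2.3 0.7 2.8
   vertex 0.3 3.8 3.9
  endloop
 endfacet
 facet normal -0.931 -0.365 0.008
  outer loop
   vertex 0.4 3.5 1.8
   vertex 1.1 1.7 1.2
   vertex 0.3 3.8 3.9
  endloop
 endfacet
 facet normal -0.439 0.126 -0.890
  outer loop
   vertex 0.4 3.5 1.8
   vertex 3.5 2.3 0.1
   vertex 1.1 1.7 1.2
  endloop
 endfacet
 facet normal 0.478 -0.832 -0.281
  outer loop
   vertex 2.4 1.5 0.6
   vertex 3.5 2.3 0.1
   vertex 2.3 0.7 2.8
  endloop
 endfacet
 facet normal -0.294 -0.894 -0.338
  outer loop
   vertex 2.4 1.5 0.6
   vertex 2.3 0.7 2.8
   vertex 1.1 1.7 1.2
  endloop
 endfacet
 facet normal -0.418 0.007 -0.908
  outer loop
   vertex 2.4 1.5 0.6
   vertex 1.1 1.7 1.2
   vertex 3.5 2.3 0.1
  endloop
 endfacet
 facet normal 0.228 0.901 -0.369
  outer loop
   vertex 3.2 3.4 2.6
   vertex 3.9 3.1 2.3
   vertex 3.5 2.3 0.1
  endloop
 endfacet
 facet normal 0.142 0.912 -0.384
  outer loop
   vertex 3.2 3.4 2.6
   vertex 3.5 2.3 0.1
   vertex 0.4 3.5 1.8
  endloop
 endfacet
 facet normal 0.415 0.062 0.908
  outer loop
   vertex 3.2 3.4 2.6
   vertex 0.3 3.8 3.9
   vertex 3.9 3.1 2.3
  endloop
 endfacet
 facet normal 0.075 0.988 -0.138
  outer loop
   vertex 3.2 3.4 2.6
   vertex 0.4 3.5 1.8
   vertex 0.3 3.8 3.9
  endloop
 endfacet
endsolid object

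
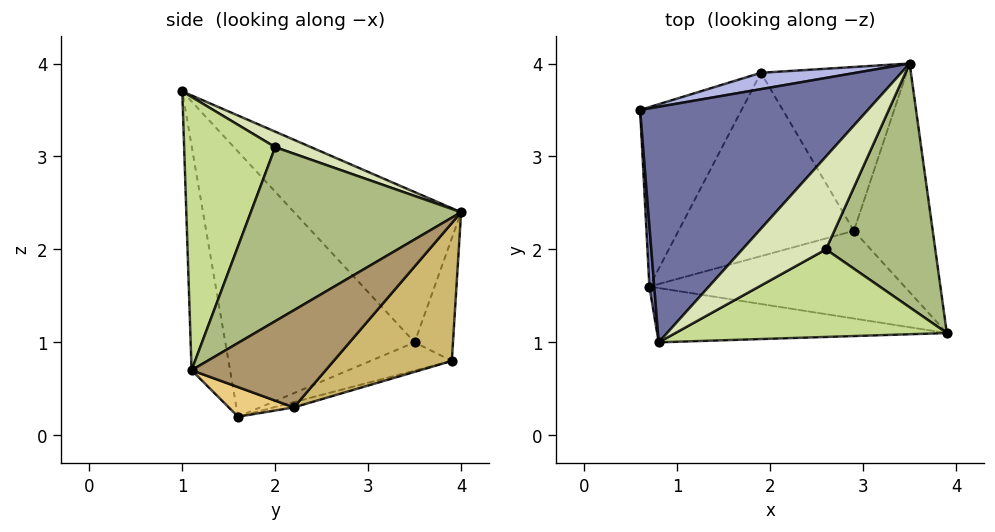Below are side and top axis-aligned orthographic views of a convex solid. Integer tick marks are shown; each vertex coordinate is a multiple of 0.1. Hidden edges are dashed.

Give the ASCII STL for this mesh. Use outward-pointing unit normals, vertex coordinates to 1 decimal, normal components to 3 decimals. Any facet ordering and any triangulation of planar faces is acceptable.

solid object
 facet normal -0.418 0.651 0.634
  outer loop
   vertex 0.8 1.0 3.7
   vertex 3.5 4.0 2.4
   vertex 0.6 3.5 1.0
  endloop
 endfacet
 facet normal -0.998 -0.060 0.018
  outer loop
   vertex 0.7 1.6 0.2
   vertex 0.8 1.0 3.7
   vertex 0.6 3.5 1.0
  endloop
 endfacet
 facet normal -0.127 -0.978 -0.164
  outer loop
   vertex 0.7 1.6 0.2
   vertex 3.9 1.1 0.7
   vertex 0.8 1.0 3.7
  endloop
 endfacet
 facet normal -0.260 0.945 0.201
  outer loop
   vertex 1.9 3.9 0.8
   vertex 0.6 3.5 1.0
   vertex 3.5 4.0 2.4
  endloop
 endfacet
 facet normal -0.250 0.365 -0.897
  outer loop
   vertex 1.9 3.9 0.8
   vertex 0.7 1.6 0.2
   vertex 0.6 3.5 1.0
  endloop
 endfacet
 facet normal 0.831 -0.191 0.522
  outer loop
   vertex 2.6 2.0 3.1
   vertex 3.9 1.1 0.7
   vertex 3.5 4.0 2.4
  endloop
 endfacet
 facet normal 0.539 -0.650 0.536
  outer loop
   vertex 2.6 2.0 3.1
   vertex 0.8 1.0 3.7
   vertex 3.9 1.1 0.7
  endloop
 endfacet
 facet normal 0.176 0.254 0.951
  outer loop
   vertex 2.6 2.0 3.1
   vertex 3.5 4.0 2.4
   vertex 0.8 1.0 3.7
  endloop
 endfacet
 facet normal 0.701 0.430 -0.569
  outer loop
   vertex 2.9 2.2 0.3
   vertex 3.5 4.0 2.4
   vertex 3.9 1.1 0.7
  endloop
 endfacet
 facet normal 0.585 0.526 -0.618
  outer loop
   vertex 2.9 2.2 0.3
   vertex 1.9 3.9 0.8
   vertex 3.5 4.0 2.4
  endloop
 endfacet
 facet normal 0.112 -0.249 -0.962
  outer loop
   vertex 2.9 2.2 0.3
   vertex 3.9 1.1 0.7
   vertex 0.7 1.6 0.2
  endloop
 endfacet
 facet normal -0.029 0.266 -0.963
  outer loop
   vertex 2.9 2.2 0.3
   vertex 0.7 1.6 0.2
   vertex 1.9 3.9 0.8
  endloop
 endfacet
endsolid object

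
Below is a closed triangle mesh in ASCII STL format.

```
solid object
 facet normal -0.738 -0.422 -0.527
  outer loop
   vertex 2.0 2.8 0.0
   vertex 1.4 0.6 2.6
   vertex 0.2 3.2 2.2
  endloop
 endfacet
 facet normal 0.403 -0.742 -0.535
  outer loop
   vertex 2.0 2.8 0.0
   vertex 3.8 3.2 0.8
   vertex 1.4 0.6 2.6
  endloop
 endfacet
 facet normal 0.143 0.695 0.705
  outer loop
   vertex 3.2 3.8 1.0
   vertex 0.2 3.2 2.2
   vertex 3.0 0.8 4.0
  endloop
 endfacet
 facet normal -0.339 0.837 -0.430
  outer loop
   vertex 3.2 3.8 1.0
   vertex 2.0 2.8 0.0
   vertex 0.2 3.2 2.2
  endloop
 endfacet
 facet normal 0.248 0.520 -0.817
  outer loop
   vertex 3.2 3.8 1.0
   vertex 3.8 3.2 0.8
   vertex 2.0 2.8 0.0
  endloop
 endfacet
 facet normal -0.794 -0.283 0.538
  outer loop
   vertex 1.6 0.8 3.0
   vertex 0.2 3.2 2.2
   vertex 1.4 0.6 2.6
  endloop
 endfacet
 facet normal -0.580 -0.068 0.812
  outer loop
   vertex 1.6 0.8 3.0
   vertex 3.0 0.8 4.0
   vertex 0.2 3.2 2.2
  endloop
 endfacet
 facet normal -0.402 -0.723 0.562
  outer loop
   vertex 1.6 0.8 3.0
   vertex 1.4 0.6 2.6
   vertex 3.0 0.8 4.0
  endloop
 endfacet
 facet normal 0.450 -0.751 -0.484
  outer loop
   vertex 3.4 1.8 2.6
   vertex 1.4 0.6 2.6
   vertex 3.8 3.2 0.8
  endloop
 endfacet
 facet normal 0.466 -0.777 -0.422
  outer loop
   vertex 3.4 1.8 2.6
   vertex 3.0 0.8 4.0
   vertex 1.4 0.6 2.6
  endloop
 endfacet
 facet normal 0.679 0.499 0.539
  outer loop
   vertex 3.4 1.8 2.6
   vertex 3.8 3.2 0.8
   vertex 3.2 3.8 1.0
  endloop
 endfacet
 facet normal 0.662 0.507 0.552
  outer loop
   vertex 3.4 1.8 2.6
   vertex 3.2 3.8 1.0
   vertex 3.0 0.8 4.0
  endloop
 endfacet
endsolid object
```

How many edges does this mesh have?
18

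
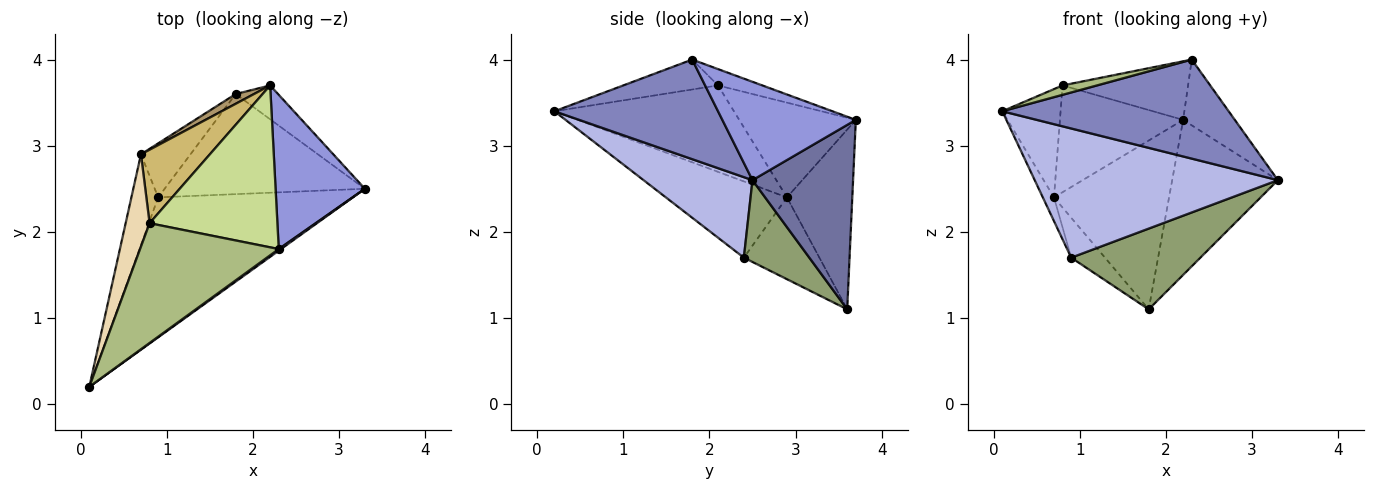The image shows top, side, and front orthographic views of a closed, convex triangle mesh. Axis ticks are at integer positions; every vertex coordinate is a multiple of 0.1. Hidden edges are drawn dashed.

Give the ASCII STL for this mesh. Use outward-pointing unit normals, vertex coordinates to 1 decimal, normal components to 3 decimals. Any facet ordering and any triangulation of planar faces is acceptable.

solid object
 facet normal 0.681 0.715 -0.156
  outer loop
   vertex 2.2 3.7 3.3
   vertex 3.3 2.5 2.6
   vertex 1.8 3.6 1.1
  endloop
 endfacet
 facet normal 0.586 -0.810 0.013
  outer loop
   vertex 2.3 1.8 4.0
   vertex 0.1 0.2 3.4
   vertex 3.3 2.5 2.6
  endloop
 endfacet
 facet normal 0.712 0.276 0.646
  outer loop
   vertex 2.3 1.8 4.0
   vertex 3.3 2.5 2.6
   vertex 2.2 3.7 3.3
  endloop
 endfacet
 facet normal 0.291 -0.649 -0.703
  outer loop
   vertex 0.9 2.4 1.7
   vertex 3.3 2.5 2.6
   vertex 0.1 0.2 3.4
  endloop
 endfacet
 facet normal 0.303 -0.598 -0.742
  outer loop
   vertex 0.9 2.4 1.7
   vertex 1.8 3.6 1.1
   vertex 3.3 2.5 2.6
  endloop
 endfacet
 facet normal -0.210 -0.076 0.975
  outer loop
   vertex 0.8 2.1 3.7
   vertex 0.1 0.2 3.4
   vertex 2.3 1.8 4.0
  endloop
 endfacet
 facet normal -0.119 0.338 0.934
  outer loop
   vertex 0.8 2.1 3.7
   vertex 2.3 1.8 4.0
   vertex 2.2 3.7 3.3
  endloop
 endfacet
 facet normal -0.799 0.357 -0.484
  outer loop
   vertex 0.7 2.9 2.4
   vertex 1.8 3.6 1.1
   vertex 0.9 2.4 1.7
  endloop
 endfacet
 facet normal -0.493 0.868 0.050
  outer loop
   vertex 0.7 2.9 2.4
   vertex 2.2 3.7 3.3
   vertex 1.8 3.6 1.1
  endloop
 endfacet
 facet normal -0.615 0.650 0.447
  outer loop
   vertex 0.7 2.9 2.4
   vertex 0.8 2.1 3.7
   vertex 2.2 3.7 3.3
  endloop
 endfacet
 facet normal -0.940 0.087 -0.330
  outer loop
   vertex 0.7 2.9 2.4
   vertex 0.9 2.4 1.7
   vertex 0.1 0.2 3.4
  endloop
 endfacet
 facet normal -0.920 0.299 0.255
  outer loop
   vertex 0.7 2.9 2.4
   vertex 0.1 0.2 3.4
   vertex 0.8 2.1 3.7
  endloop
 endfacet
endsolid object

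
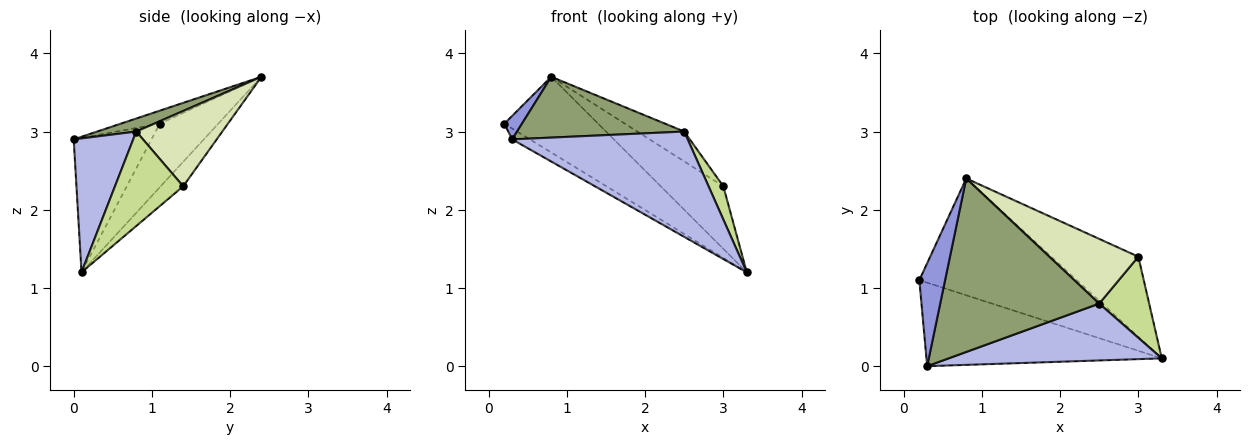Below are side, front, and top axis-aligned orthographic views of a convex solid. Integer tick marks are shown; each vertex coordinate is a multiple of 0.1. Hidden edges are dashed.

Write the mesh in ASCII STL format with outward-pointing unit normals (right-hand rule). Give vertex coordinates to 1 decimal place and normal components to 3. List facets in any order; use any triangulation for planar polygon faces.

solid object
 facet normal -0.321 0.515 -0.795
  outer loop
   vertex 0.8 2.4 3.7
   vertex 3.3 0.1 1.2
   vertex 0.2 1.1 3.1
  endloop
 endfacet
 facet normal -0.493 0.112 -0.863
  outer loop
   vertex 0.3 0.0 2.9
   vertex 0.2 1.1 3.1
   vertex 3.3 0.1 1.2
  endloop
 endfacet
 facet normal -0.443 -0.199 0.874
  outer loop
   vertex 0.3 0.0 2.9
   vertex 0.8 2.4 3.7
   vertex 0.2 1.1 3.1
  endloop
 endfacet
 facet normal 0.286 -0.843 0.455
  outer loop
   vertex 2.5 0.8 3.0
   vertex 0.3 0.0 2.9
   vertex 3.3 0.1 1.2
  endloop
 endfacet
 facet normal 0.077 -0.330 0.941
  outer loop
   vertex 2.5 0.8 3.0
   vertex 0.8 2.4 3.7
   vertex 0.3 0.0 2.9
  endloop
 endfacet
 facet normal -0.216 0.601 -0.769
  outer loop
   vertex 3.0 1.4 2.3
   vertex 3.3 0.1 1.2
   vertex 0.8 2.4 3.7
  endloop
 endfacet
 facet normal 0.868 -0.188 0.459
  outer loop
   vertex 3.0 1.4 2.3
   vertex 2.5 0.8 3.0
   vertex 3.3 0.1 1.2
  endloop
 endfacet
 facet normal 0.609 0.332 0.720
  outer loop
   vertex 3.0 1.4 2.3
   vertex 0.8 2.4 3.7
   vertex 2.5 0.8 3.0
  endloop
 endfacet
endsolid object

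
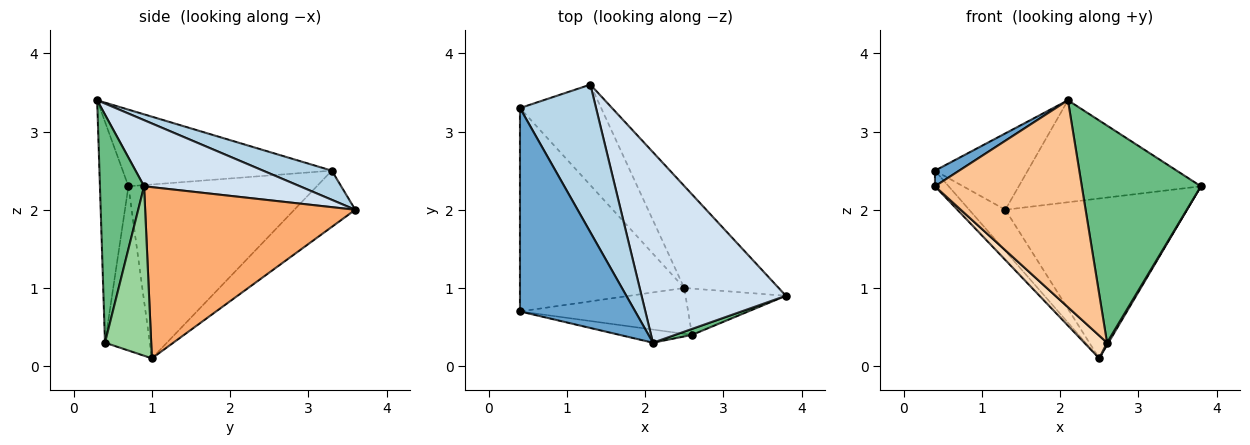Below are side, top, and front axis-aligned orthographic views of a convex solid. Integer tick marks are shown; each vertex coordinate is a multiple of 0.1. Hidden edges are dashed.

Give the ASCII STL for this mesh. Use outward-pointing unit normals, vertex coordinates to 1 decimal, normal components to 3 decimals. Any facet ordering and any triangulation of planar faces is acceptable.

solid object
 facet normal -0.553 -0.064 0.831
  outer loop
   vertex 0.4 0.7 2.3
   vertex 2.1 0.3 3.4
   vertex 0.4 3.3 2.5
  endloop
 endfacet
 facet normal -0.726 0.053 -0.686
  outer loop
   vertex 0.4 0.7 2.3
   vertex 0.4 3.3 2.5
   vertex 2.5 1.0 0.1
  endloop
 endfacet
 facet normal 0.322 0.435 0.841
  outer loop
   vertex 1.3 3.6 2.0
   vertex 0.4 3.3 2.5
   vertex 2.1 0.3 3.4
  endloop
 endfacet
 facet normal 0.375 0.438 0.817
  outer loop
   vertex 1.3 3.6 2.0
   vertex 2.1 0.3 3.4
   vertex 3.8 0.9 2.3
  endloop
 endfacet
 facet normal -0.539 0.320 -0.779
  outer loop
   vertex 1.3 3.6 2.0
   vertex 2.5 1.0 0.1
   vertex 0.4 3.3 2.5
  endloop
 endfacet
 facet normal 0.698 0.604 -0.385
  outer loop
   vertex 1.3 3.6 2.0
   vertex 3.8 0.9 2.3
   vertex 2.5 1.0 0.1
  endloop
 endfacet
 facet normal -0.190 -0.980 -0.062
  outer loop
   vertex 2.6 0.4 0.3
   vertex 2.1 0.3 3.4
   vertex 0.4 0.7 2.3
  endloop
 endfacet
 facet normal -0.658 -0.334 -0.674
  outer loop
   vertex 2.6 0.4 0.3
   vertex 0.4 0.7 2.3
   vertex 2.5 1.0 0.1
  endloop
 endfacet
 facet normal 0.348 -0.937 0.026
  outer loop
   vertex 2.6 0.4 0.3
   vertex 3.8 0.9 2.3
   vertex 2.1 0.3 3.4
  endloop
 endfacet
 facet normal 0.860 -0.026 -0.509
  outer loop
   vertex 2.6 0.4 0.3
   vertex 2.5 1.0 0.1
   vertex 3.8 0.9 2.3
  endloop
 endfacet
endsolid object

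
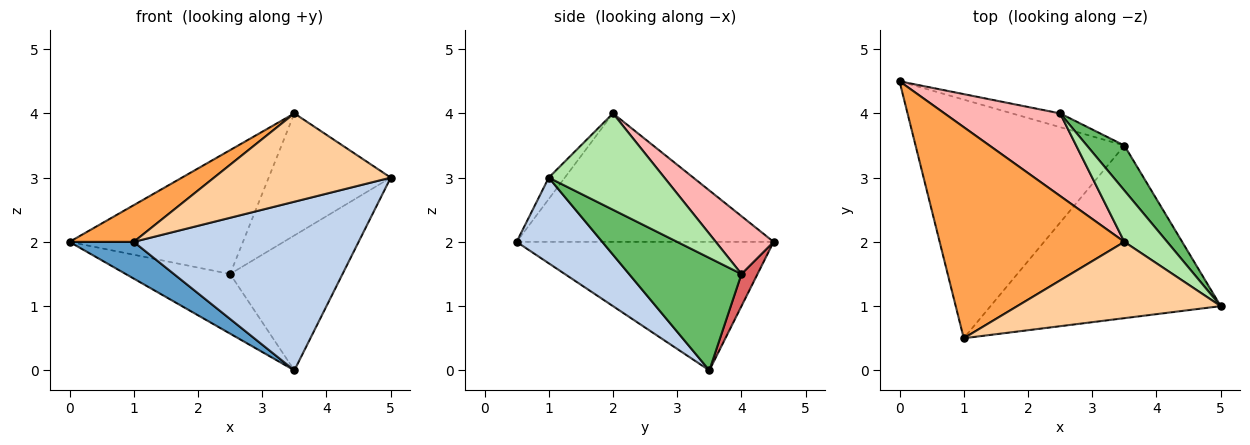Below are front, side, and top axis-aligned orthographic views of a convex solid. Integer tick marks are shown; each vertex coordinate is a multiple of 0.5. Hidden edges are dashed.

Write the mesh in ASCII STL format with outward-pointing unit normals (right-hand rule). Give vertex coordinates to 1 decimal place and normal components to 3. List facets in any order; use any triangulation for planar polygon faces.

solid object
 facet normal -0.520 -0.130 -0.844
  outer loop
   vertex 3.5 3.5 0.0
   vertex 1.0 0.5 2.0
   vertex 0.0 4.5 2.0
  endloop
 endfacet
 facet normal 0.257 -0.675 -0.691
  outer loop
   vertex 3.5 3.5 0.0
   vertex 5.0 1.0 3.0
   vertex 1.0 0.5 2.0
  endloop
 endfacet
 facet normal -0.565 -0.141 0.813
  outer loop
   vertex 3.5 2.0 4.0
   vertex 0.0 4.5 2.0
   vertex 1.0 0.5 2.0
  endloop
 endfacet
 facet normal -0.069 -0.755 0.652
  outer loop
   vertex 3.5 2.0 4.0
   vertex 1.0 0.5 2.0
   vertex 5.0 1.0 3.0
  endloop
 endfacet
 facet normal 0.688 0.688 0.229
  outer loop
   vertex 2.5 4.0 1.5
   vertex 5.0 1.0 3.0
   vertex 3.5 3.5 0.0
  endloop
 endfacet
 facet normal 0.658 0.694 0.292
  outer loop
   vertex 2.5 4.0 1.5
   vertex 3.5 2.0 4.0
   vertex 5.0 1.0 3.0
  endloop
 endfacet
 facet normal 0.148 0.964 -0.222
  outer loop
   vertex 2.5 4.0 1.5
   vertex 3.5 3.5 0.0
   vertex 0.0 4.5 2.0
  endloop
 endfacet
 facet normal 0.267 0.802 0.535
  outer loop
   vertex 2.5 4.0 1.5
   vertex 0.0 4.5 2.0
   vertex 3.5 2.0 4.0
  endloop
 endfacet
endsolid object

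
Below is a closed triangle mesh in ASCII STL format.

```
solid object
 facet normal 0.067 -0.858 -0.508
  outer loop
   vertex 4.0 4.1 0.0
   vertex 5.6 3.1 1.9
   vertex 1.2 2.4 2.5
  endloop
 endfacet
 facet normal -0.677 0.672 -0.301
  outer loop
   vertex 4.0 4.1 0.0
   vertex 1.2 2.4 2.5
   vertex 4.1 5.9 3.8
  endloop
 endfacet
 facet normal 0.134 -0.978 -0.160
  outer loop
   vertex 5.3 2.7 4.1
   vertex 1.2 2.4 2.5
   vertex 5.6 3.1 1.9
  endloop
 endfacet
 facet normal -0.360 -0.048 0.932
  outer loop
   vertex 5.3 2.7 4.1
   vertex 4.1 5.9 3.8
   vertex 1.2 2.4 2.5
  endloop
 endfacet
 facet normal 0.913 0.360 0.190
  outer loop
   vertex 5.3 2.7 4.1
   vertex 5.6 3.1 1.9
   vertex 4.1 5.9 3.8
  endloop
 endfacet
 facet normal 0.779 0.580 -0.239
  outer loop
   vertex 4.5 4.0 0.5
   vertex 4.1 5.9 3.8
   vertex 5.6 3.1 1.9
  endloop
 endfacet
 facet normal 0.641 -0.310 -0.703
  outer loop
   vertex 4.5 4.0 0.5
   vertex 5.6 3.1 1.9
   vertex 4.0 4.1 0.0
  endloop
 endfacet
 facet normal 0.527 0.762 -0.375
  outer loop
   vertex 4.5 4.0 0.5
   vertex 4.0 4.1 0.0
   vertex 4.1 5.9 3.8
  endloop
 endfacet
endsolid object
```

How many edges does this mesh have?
12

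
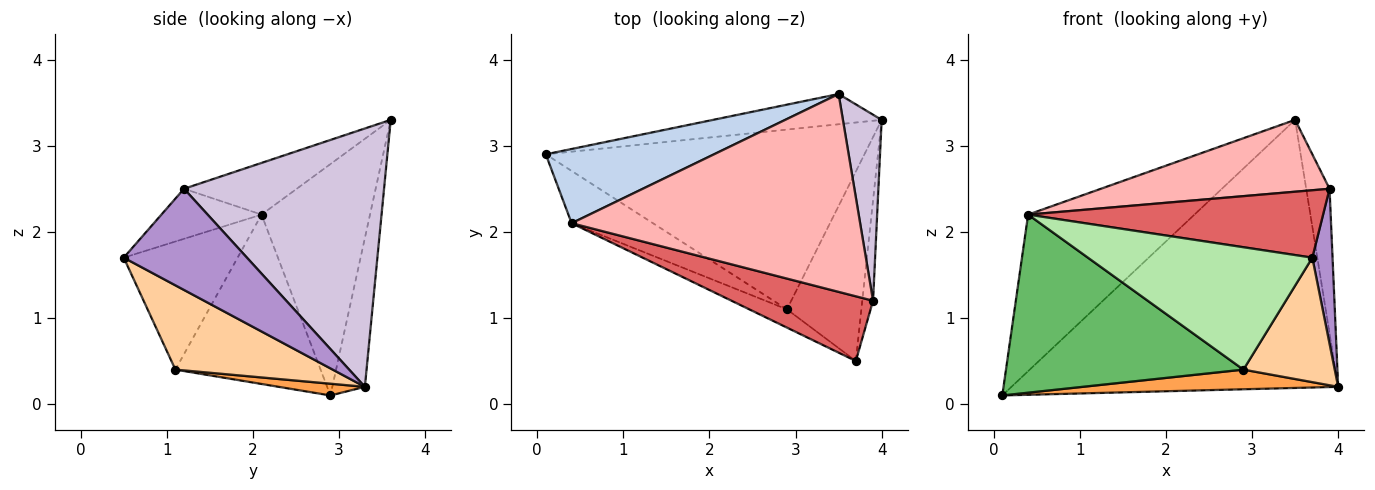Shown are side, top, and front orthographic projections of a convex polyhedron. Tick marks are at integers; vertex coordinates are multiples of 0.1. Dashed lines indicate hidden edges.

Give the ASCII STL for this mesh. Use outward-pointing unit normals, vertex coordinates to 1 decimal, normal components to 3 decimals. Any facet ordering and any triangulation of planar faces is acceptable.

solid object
 facet normal -0.099 0.989 -0.112
  outer loop
   vertex 3.5 3.6 3.3
   vertex 4.0 3.3 0.2
   vertex 0.1 2.9 0.1
  endloop
 endfacet
 facet normal -0.508 0.778 0.369
  outer loop
   vertex 0.4 2.1 2.2
   vertex 3.5 3.6 3.3
   vertex 0.1 2.9 0.1
  endloop
 endfacet
 facet normal 0.037 -0.109 -0.993
  outer loop
   vertex 2.9 1.1 0.4
   vertex 0.1 2.9 0.1
   vertex 4.0 3.3 0.2
  endloop
 endfacet
 facet normal 0.687 -0.399 -0.607
  outer loop
   vertex 2.9 1.1 0.4
   vertex 4.0 3.3 0.2
   vertex 3.7 0.5 1.7
  endloop
 endfacet
 facet normal -0.506 -0.828 -0.243
  outer loop
   vertex 2.9 1.1 0.4
   vertex 0.4 2.1 2.2
   vertex 0.1 2.9 0.1
  endloop
 endfacet
 facet normal -0.449 -0.884 -0.132
  outer loop
   vertex 2.9 1.1 0.4
   vertex 3.7 0.5 1.7
   vertex 0.4 2.1 2.2
  endloop
 endfacet
 facet normal -0.238 -0.701 0.673
  outer loop
   vertex 3.9 1.2 2.5
   vertex 0.4 2.1 2.2
   vertex 3.7 0.5 1.7
  endloop
 endfacet
 facet normal -0.166 -0.337 0.927
  outer loop
   vertex 3.9 1.2 2.5
   vertex 3.5 3.6 3.3
   vertex 0.4 2.1 2.2
  endloop
 endfacet
 facet normal 0.981 -0.161 -0.104
  outer loop
   vertex 3.9 1.2 2.5
   vertex 3.7 0.5 1.7
   vertex 4.0 3.3 0.2
  endloop
 endfacet
 facet normal 0.982 0.115 0.147
  outer loop
   vertex 3.9 1.2 2.5
   vertex 4.0 3.3 0.2
   vertex 3.5 3.6 3.3
  endloop
 endfacet
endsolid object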